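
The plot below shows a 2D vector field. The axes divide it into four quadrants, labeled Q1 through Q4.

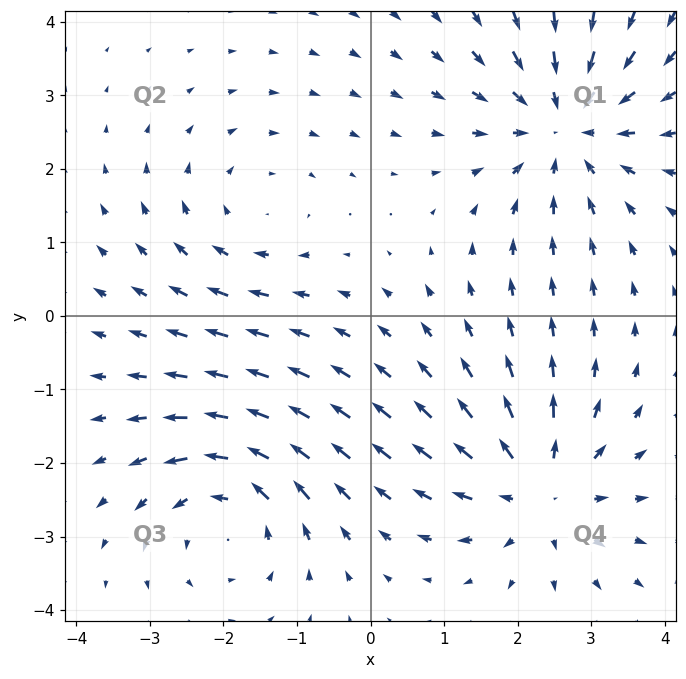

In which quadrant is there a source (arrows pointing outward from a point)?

Q4

The source sits at approximately (2.3, -2.4), which lies in quadrant Q4. The divergence there is about +4, positive as expected for a source.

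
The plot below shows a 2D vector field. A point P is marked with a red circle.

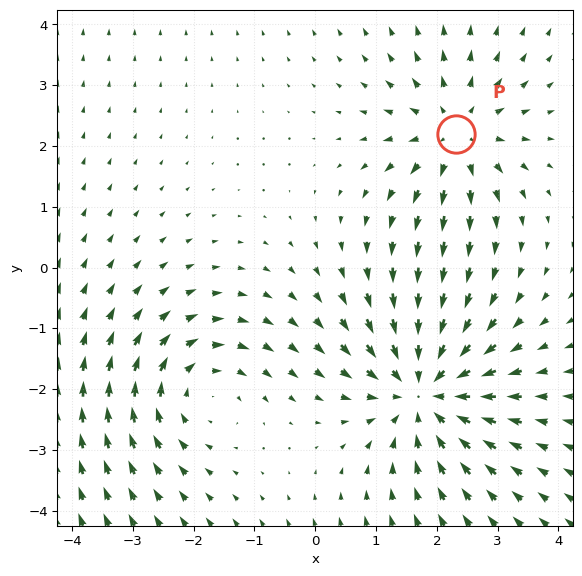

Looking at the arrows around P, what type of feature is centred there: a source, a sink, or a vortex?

At P (2.3, 2.2) the arrows spread outward. Divergence about +4, curl ≈0 — positive divergence with near-zero curl is a source.

source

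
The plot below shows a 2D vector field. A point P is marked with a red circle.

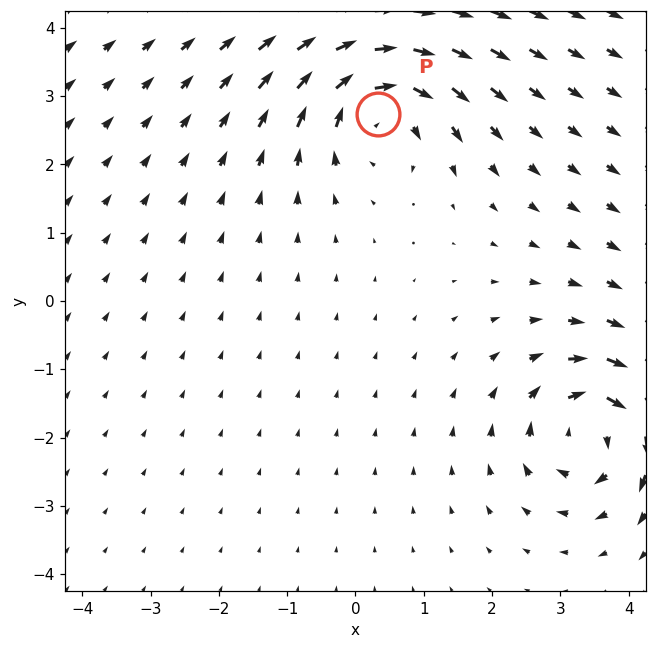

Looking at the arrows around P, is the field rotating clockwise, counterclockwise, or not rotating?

Near P at (0.3, 2.7) the arrows circulate clockwise. The curl (z-component) there is about -6; negative curl means clockwise rotation.

clockwise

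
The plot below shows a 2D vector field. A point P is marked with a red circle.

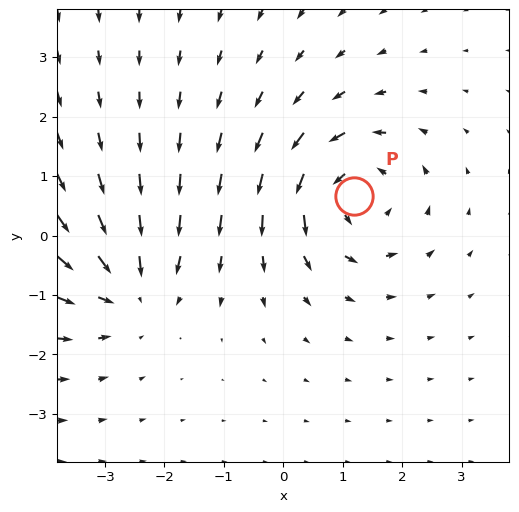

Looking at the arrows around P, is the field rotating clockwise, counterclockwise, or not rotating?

Near P at (1.2, 0.7) the arrows circulate counterclockwise. The curl (z-component) there is about +5; positive curl means counterclockwise rotation.

counterclockwise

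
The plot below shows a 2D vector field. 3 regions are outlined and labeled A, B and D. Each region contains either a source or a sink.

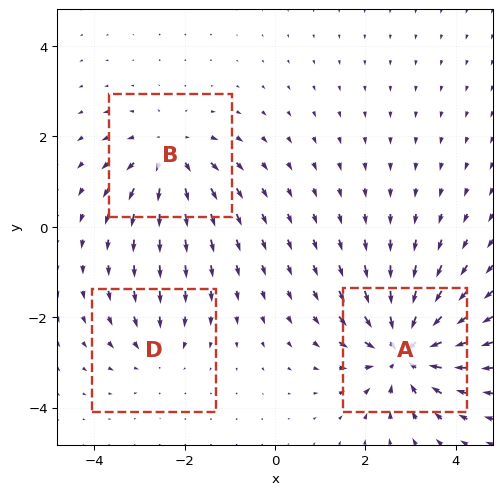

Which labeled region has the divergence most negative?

Divergence at each region's feature centre — A: about -5, B: about +3, D: about -2. Region A is most negative.

A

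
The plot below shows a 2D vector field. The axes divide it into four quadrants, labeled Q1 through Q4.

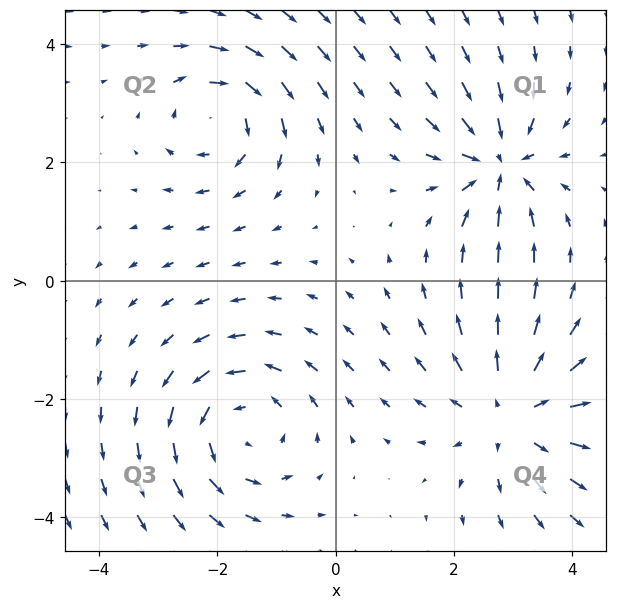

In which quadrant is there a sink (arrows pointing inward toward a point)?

The sink sits at approximately (2.8, 2.0), which lies in quadrant Q1. The divergence there is about -5, negative as expected for a sink.

Q1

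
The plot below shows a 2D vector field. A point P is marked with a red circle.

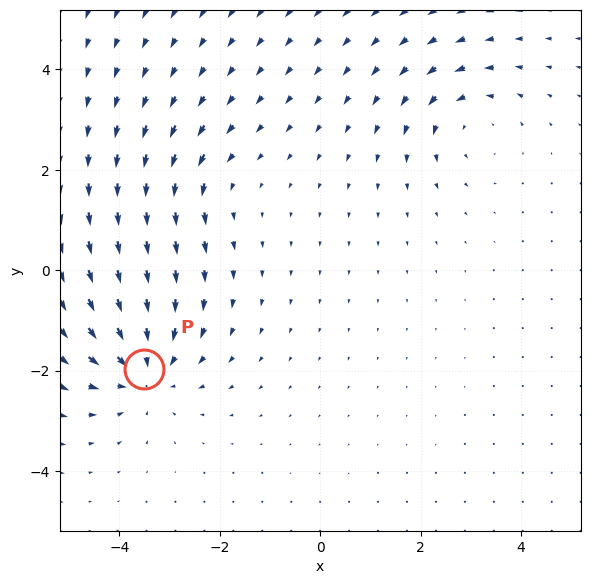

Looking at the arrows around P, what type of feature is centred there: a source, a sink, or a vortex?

sink

At P (-3.5, -2.0) the arrows converge inward. Divergence about -5, curl ≈0 — negative divergence with near-zero curl is a sink.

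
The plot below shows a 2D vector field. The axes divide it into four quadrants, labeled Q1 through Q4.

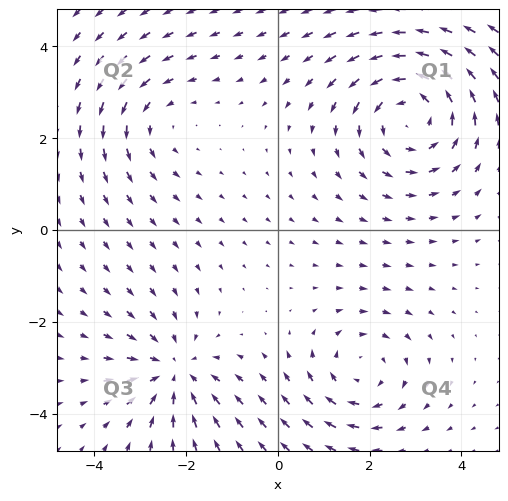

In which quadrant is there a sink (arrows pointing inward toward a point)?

Q3

The sink sits at approximately (-2.3, -3.1), which lies in quadrant Q3. The divergence there is about -3, negative as expected for a sink.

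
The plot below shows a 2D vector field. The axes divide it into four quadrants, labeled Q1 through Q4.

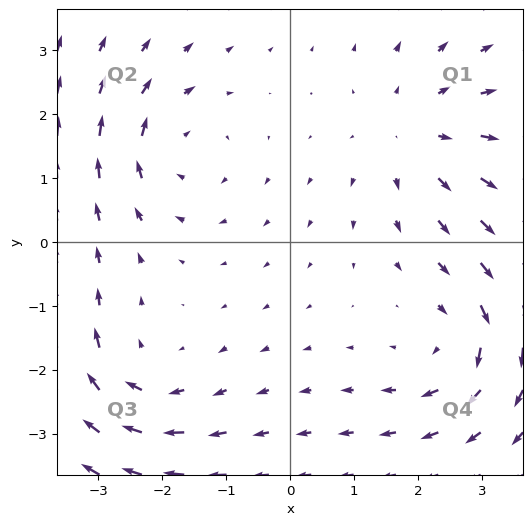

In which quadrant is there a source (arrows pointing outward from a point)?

Q1

The source sits at approximately (2.0, 1.7), which lies in quadrant Q1. The divergence there is about +3, positive as expected for a source.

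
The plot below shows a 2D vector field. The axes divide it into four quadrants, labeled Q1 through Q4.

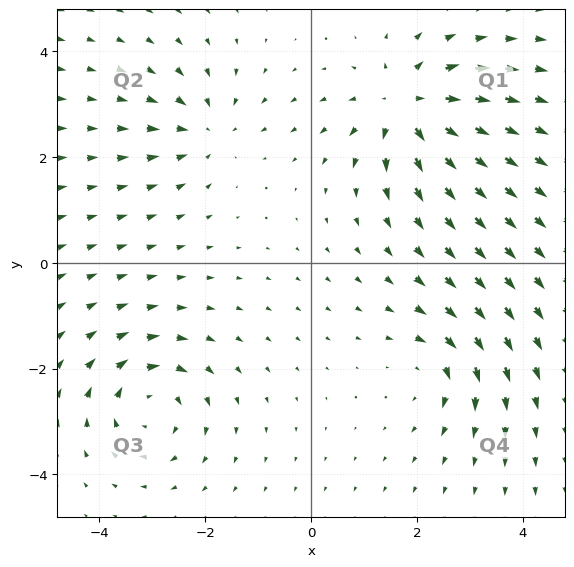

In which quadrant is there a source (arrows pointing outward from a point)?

The source sits at approximately (1.8, 2.9), which lies in quadrant Q1. The divergence there is about +6, positive as expected for a source.

Q1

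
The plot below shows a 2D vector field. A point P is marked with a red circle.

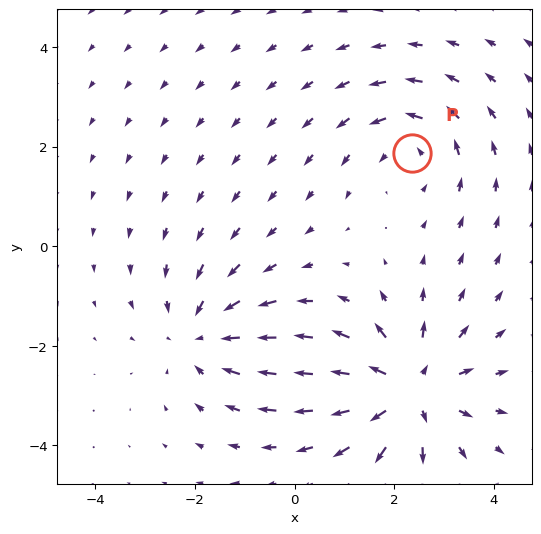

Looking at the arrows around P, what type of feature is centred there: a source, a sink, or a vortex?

vortex

At P (2.4, 1.9) the arrows circulate counterclockwise. Divergence ≈0, curl about +3 — near-zero divergence with nonzero curl is a vortex.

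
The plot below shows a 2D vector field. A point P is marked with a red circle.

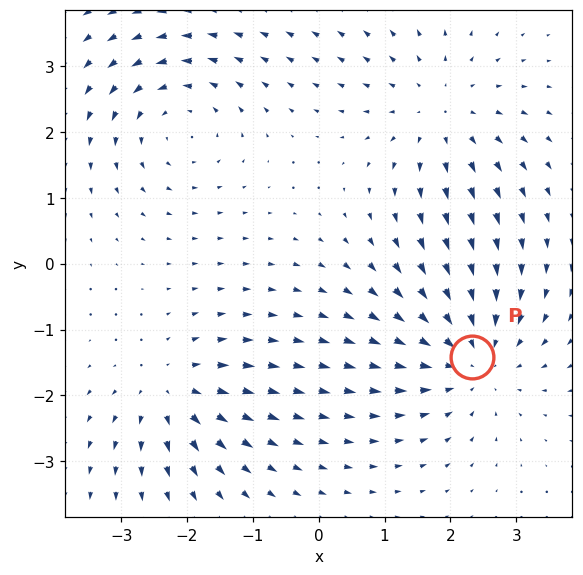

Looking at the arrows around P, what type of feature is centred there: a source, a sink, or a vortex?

At P (2.3, -1.4) the arrows converge inward. Divergence about -4, curl ≈0 — negative divergence with near-zero curl is a sink.

sink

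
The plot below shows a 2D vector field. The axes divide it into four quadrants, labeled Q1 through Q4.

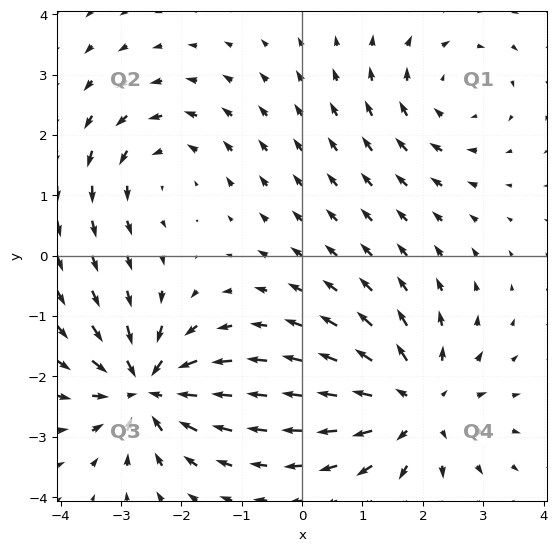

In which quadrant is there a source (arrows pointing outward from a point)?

The source sits at approximately (1.9, -2.5), which lies in quadrant Q4. The divergence there is about +5, positive as expected for a source.

Q4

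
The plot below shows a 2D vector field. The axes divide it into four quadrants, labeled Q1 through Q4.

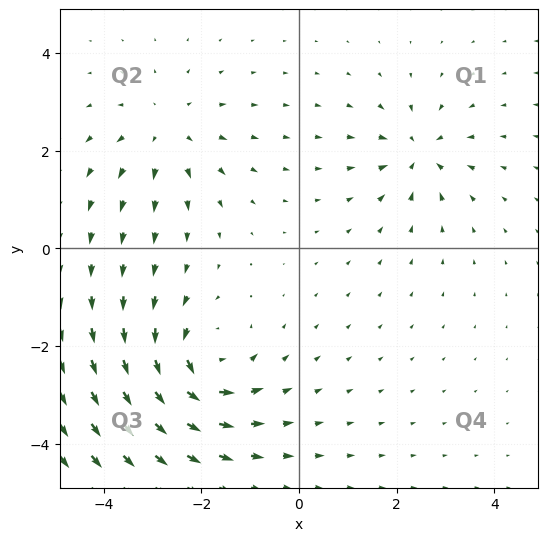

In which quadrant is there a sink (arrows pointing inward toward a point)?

The sink sits at approximately (2.5, 2.0), which lies in quadrant Q1. The divergence there is about -4, negative as expected for a sink.

Q1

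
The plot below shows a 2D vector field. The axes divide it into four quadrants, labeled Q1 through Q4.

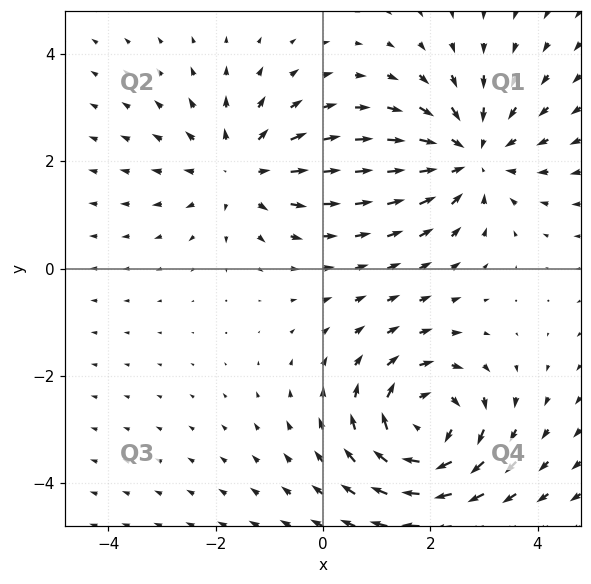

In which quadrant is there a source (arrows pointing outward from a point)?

Q2

The source sits at approximately (-1.5, 1.8), which lies in quadrant Q2. The divergence there is about +3, positive as expected for a source.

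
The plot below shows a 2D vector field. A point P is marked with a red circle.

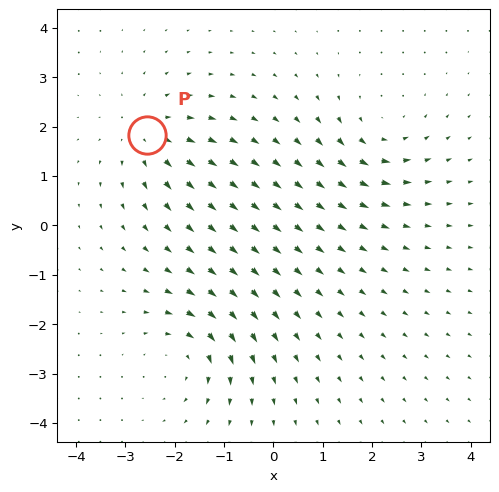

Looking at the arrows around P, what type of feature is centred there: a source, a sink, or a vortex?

source

At P (-2.6, 1.8) the arrows spread outward. Divergence about +4, curl ≈0 — positive divergence with near-zero curl is a source.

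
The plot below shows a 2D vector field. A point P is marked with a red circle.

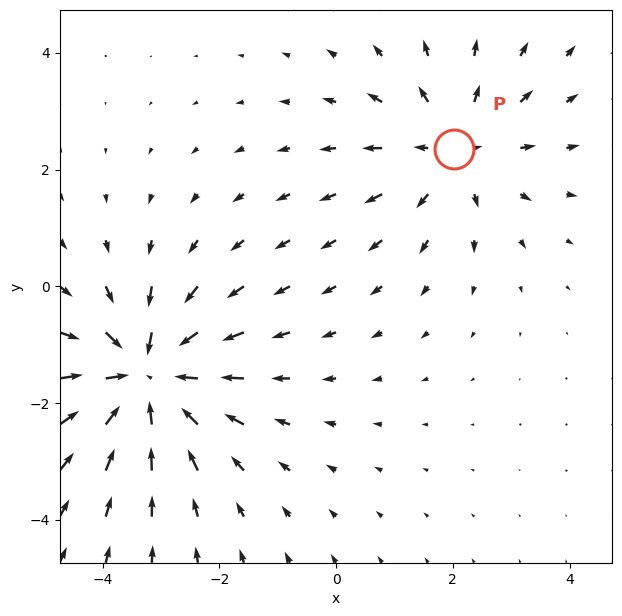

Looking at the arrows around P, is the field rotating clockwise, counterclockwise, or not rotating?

Near P at (2.0, 2.4) the arrows show no circulation. The curl there is ≈0.

not rotating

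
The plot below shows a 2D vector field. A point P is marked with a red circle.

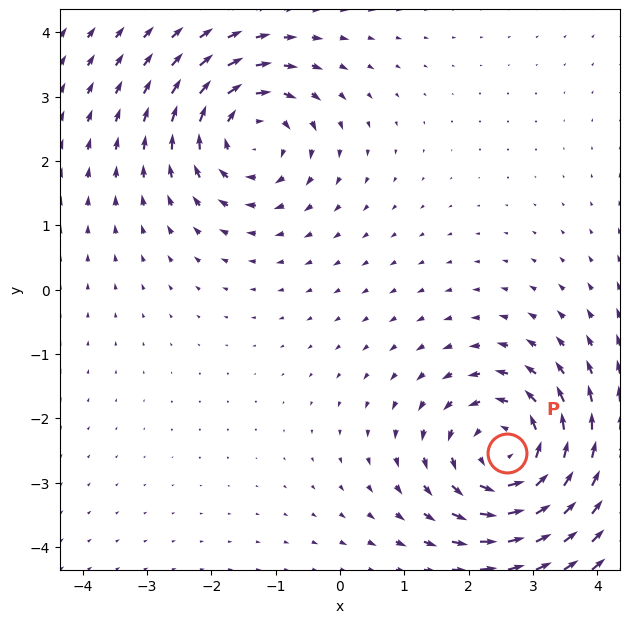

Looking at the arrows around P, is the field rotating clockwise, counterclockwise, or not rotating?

counterclockwise

Near P at (2.6, -2.5) the arrows circulate counterclockwise. The curl (z-component) there is about +4; positive curl means counterclockwise rotation.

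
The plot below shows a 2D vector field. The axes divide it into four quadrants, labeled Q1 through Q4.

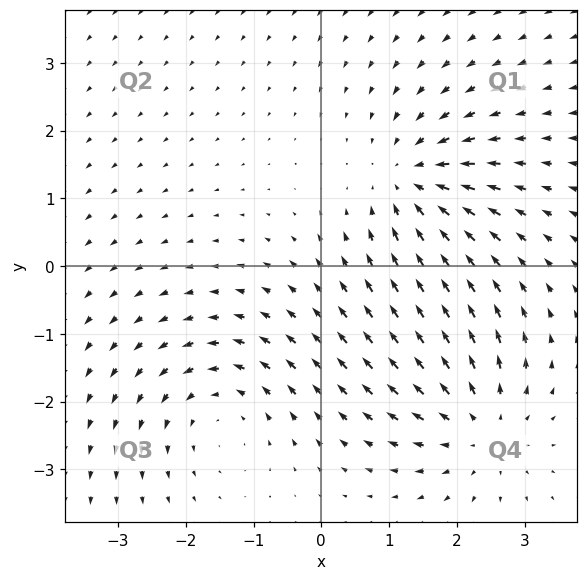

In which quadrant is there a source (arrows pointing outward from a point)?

The source sits at approximately (2.4, -2.4), which lies in quadrant Q4. The divergence there is about +4, positive as expected for a source.

Q4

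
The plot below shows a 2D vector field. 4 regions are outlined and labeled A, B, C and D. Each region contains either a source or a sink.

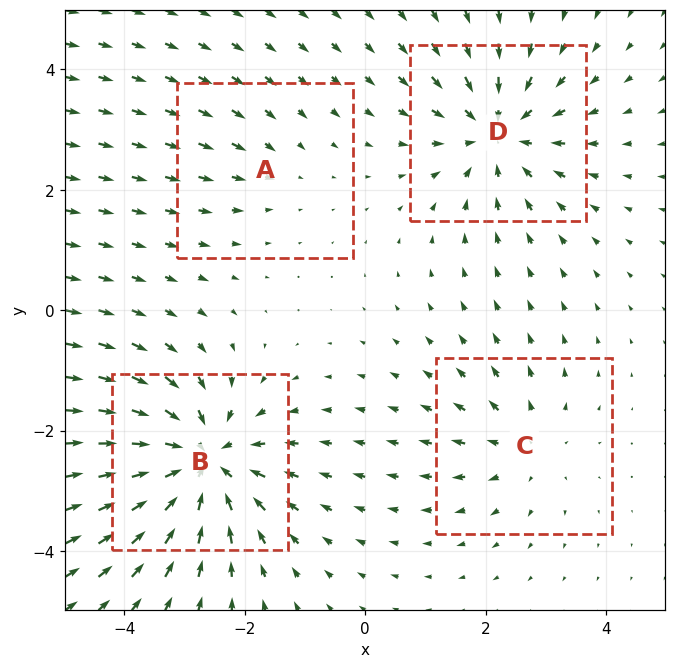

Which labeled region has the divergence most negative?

B

Divergence at each region's feature centre — A: about -2, B: about -7, C: about +3, D: about -5. Region B is most negative.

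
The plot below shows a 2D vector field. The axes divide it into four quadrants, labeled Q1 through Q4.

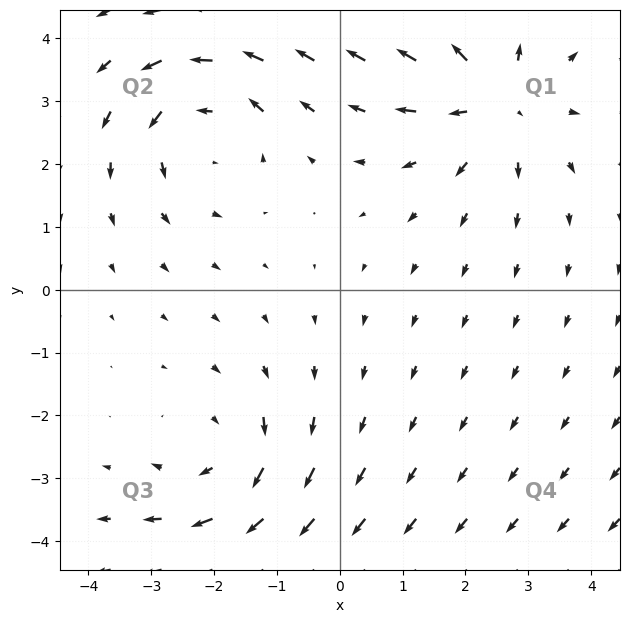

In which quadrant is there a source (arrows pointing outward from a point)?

The source sits at approximately (2.5, 3.0), which lies in quadrant Q1. The divergence there is about +4, positive as expected for a source.

Q1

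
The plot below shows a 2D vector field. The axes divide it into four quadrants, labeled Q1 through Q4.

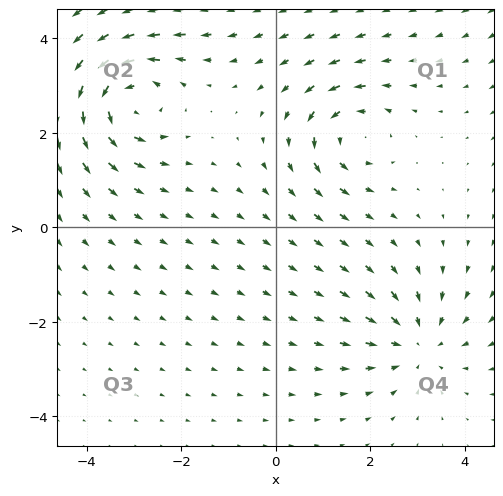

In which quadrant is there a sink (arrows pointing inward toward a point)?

Q4

The sink sits at approximately (3.0, -2.5), which lies in quadrant Q4. The divergence there is about -3, negative as expected for a sink.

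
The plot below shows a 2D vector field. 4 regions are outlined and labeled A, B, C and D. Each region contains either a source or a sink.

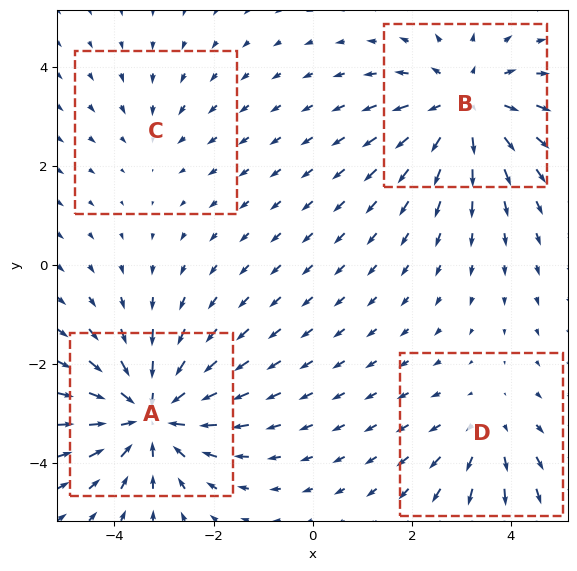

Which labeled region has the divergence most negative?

A

Divergence at each region's feature centre — A: about -5, B: about +5, C: about -2, D: about +3. Region A is most negative.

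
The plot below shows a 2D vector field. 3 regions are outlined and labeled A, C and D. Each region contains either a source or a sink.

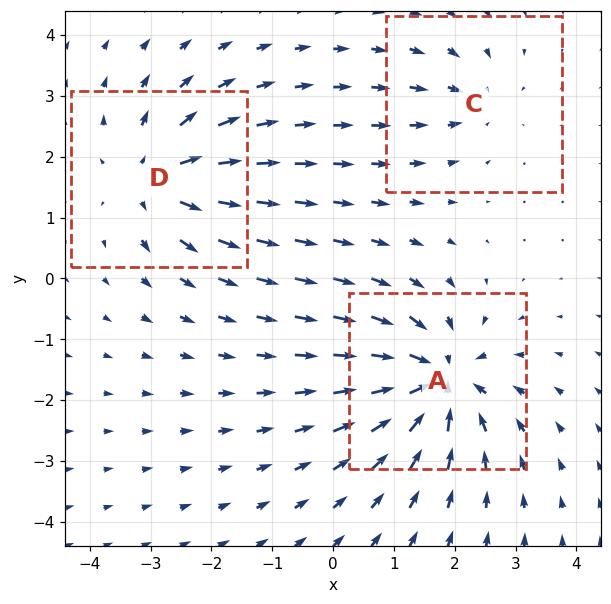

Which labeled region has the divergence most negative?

A

Divergence at each region's feature centre — A: about -6, C: about -3, D: about +4. Region A is most negative.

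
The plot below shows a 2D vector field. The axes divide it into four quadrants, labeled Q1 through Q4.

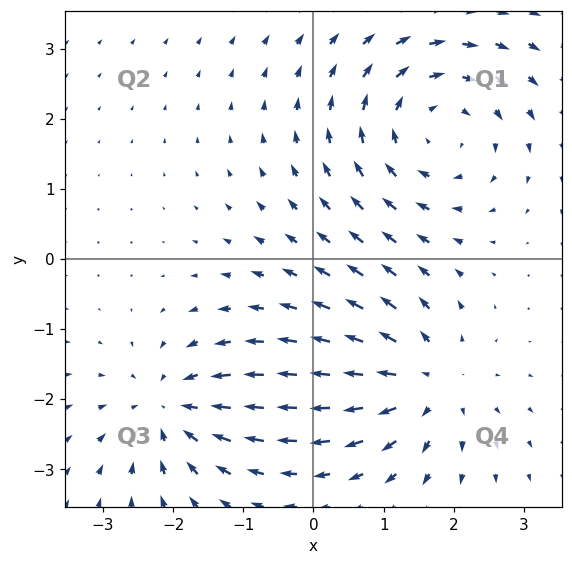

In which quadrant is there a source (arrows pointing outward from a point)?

The source sits at approximately (1.6, -1.8), which lies in quadrant Q4. The divergence there is about +3, positive as expected for a source.

Q4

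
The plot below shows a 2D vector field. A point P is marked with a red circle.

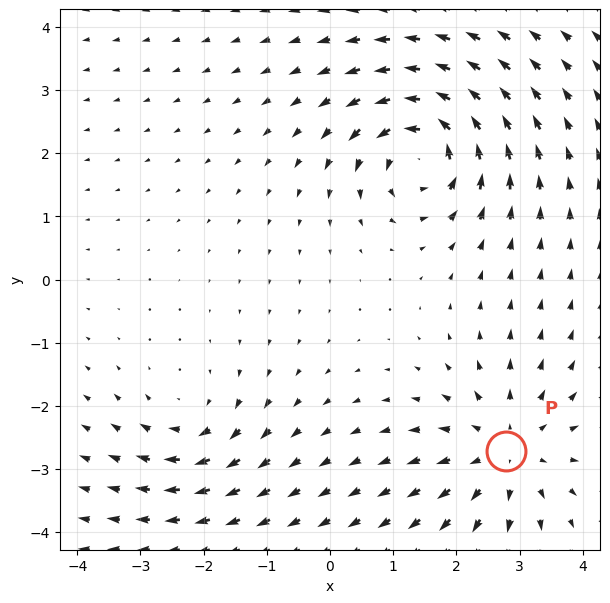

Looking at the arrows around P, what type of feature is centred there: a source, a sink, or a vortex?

source

At P (2.8, -2.7) the arrows spread outward. Divergence about +4, curl ≈0 — positive divergence with near-zero curl is a source.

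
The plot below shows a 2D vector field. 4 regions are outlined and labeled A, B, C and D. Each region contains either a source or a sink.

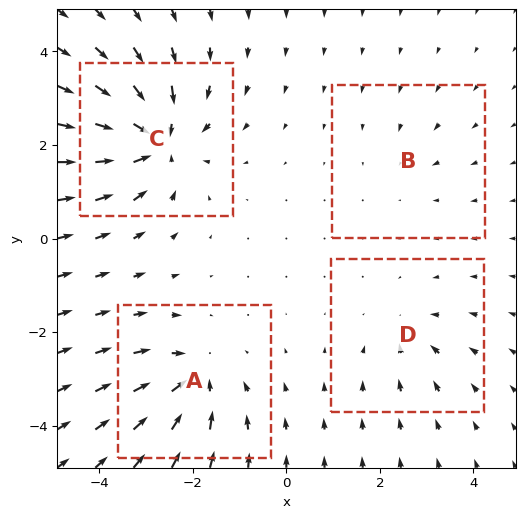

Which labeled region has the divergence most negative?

Divergence at each region's feature centre — A: about -6, B: about -2, C: about -8, D: about -3. Region C is most negative.

C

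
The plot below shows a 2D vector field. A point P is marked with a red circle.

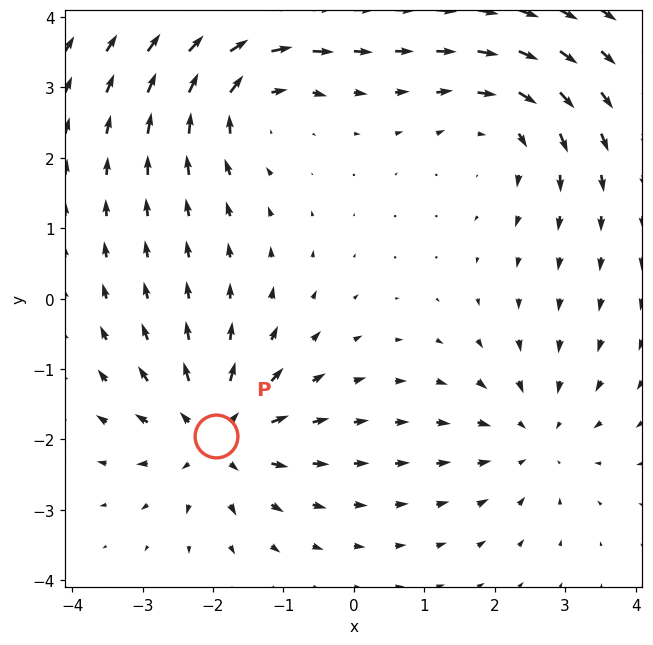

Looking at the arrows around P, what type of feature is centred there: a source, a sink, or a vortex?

source

At P (-2.0, -1.9) the arrows spread outward. Divergence about +4, curl ≈0 — positive divergence with near-zero curl is a source.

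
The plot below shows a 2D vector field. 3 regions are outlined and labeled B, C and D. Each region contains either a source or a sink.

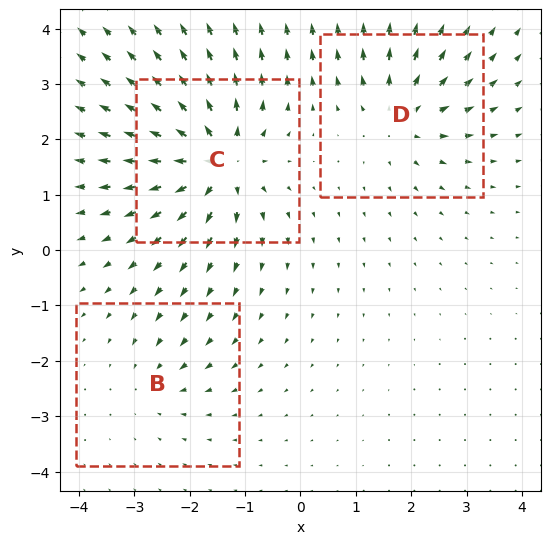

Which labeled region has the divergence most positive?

C

Divergence at each region's feature centre — B: about -2, C: about +6, D: about +4. Region C is most positive.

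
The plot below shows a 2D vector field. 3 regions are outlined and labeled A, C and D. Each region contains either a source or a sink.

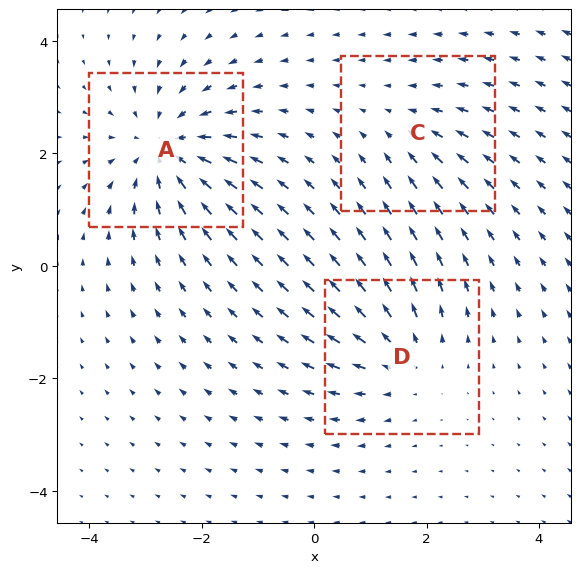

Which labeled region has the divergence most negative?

Divergence at each region's feature centre — A: about -4, C: about -2, D: about +3. Region A is most negative.

A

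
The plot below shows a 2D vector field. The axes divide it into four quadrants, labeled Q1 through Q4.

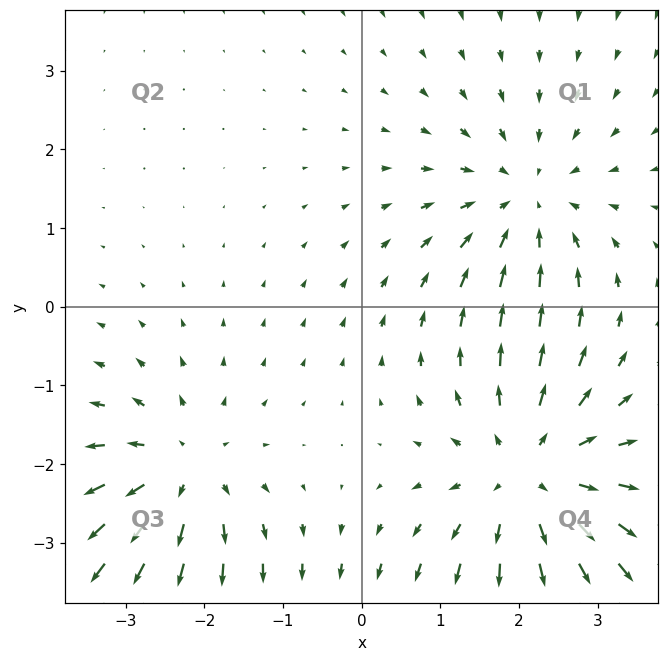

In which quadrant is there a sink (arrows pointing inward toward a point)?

Q1

The sink sits at approximately (2.1, 1.4), which lies in quadrant Q1. The divergence there is about -3, negative as expected for a sink.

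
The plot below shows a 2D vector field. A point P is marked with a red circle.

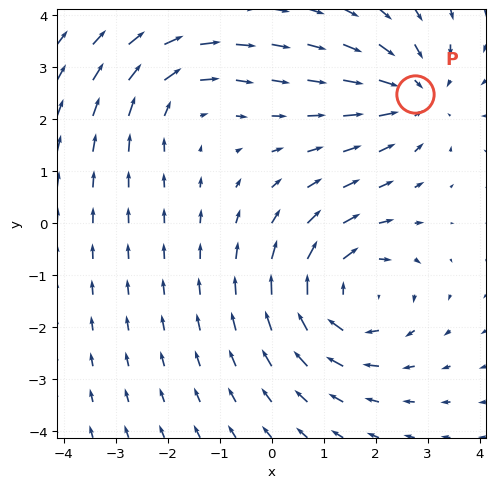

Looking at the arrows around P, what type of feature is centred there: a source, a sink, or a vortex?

sink

At P (2.8, 2.5) the arrows converge inward. Divergence about -3, curl ≈0 — negative divergence with near-zero curl is a sink.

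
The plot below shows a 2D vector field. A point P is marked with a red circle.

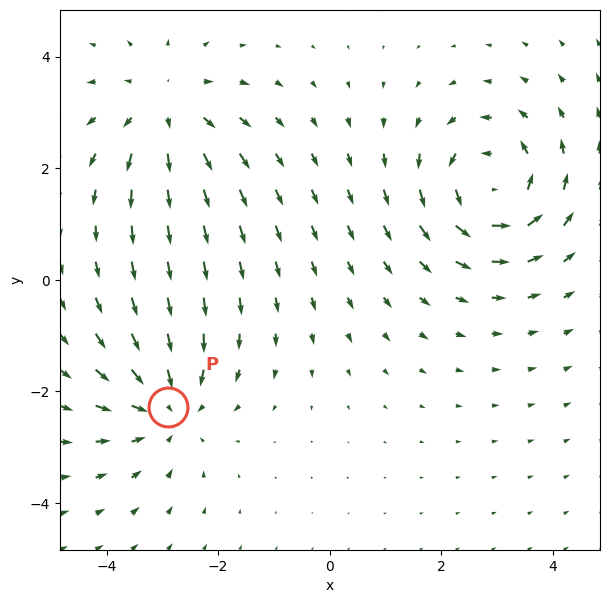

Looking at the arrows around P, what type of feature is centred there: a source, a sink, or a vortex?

At P (-2.9, -2.3) the arrows converge inward. Divergence about -3, curl ≈0 — negative divergence with near-zero curl is a sink.

sink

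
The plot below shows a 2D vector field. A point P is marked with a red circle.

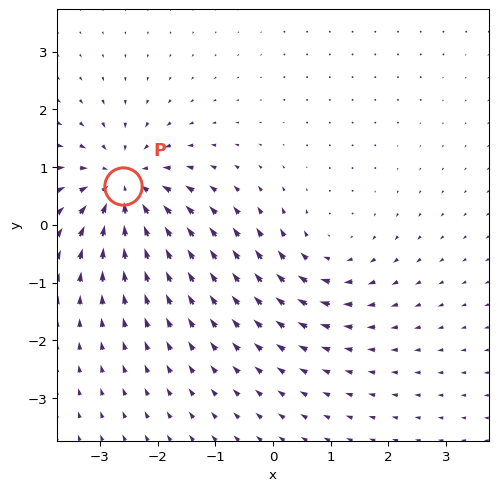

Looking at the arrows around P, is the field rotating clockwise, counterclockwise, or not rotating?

not rotating

Near P at (-2.6, 0.7) the arrows show no circulation. The curl there is ≈0.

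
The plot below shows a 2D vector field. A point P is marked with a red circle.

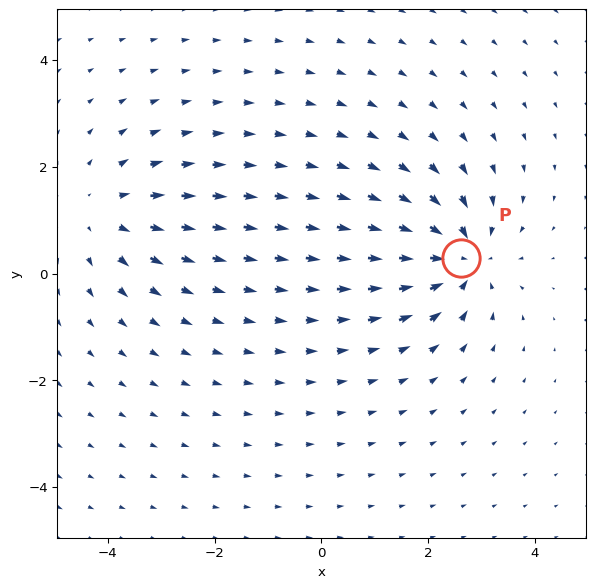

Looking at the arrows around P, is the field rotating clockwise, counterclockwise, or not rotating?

Near P at (2.6, 0.3) the arrows show no circulation. The curl there is ≈0.

not rotating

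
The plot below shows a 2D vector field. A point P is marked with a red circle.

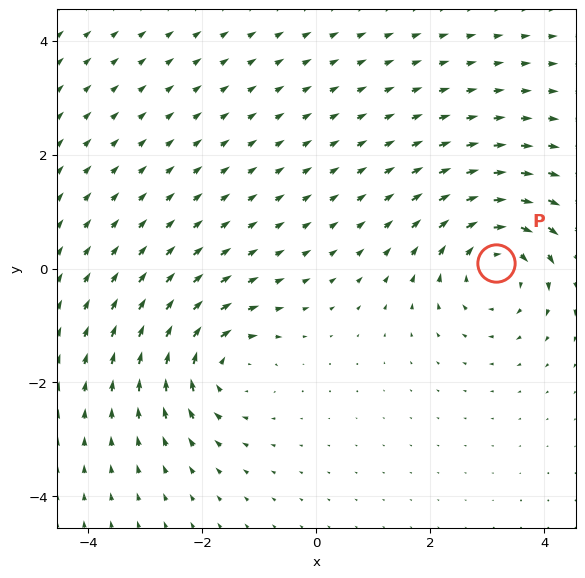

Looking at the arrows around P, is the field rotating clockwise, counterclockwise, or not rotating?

clockwise

Near P at (3.2, 0.1) the arrows circulate clockwise. The curl (z-component) there is about -5; negative curl means clockwise rotation.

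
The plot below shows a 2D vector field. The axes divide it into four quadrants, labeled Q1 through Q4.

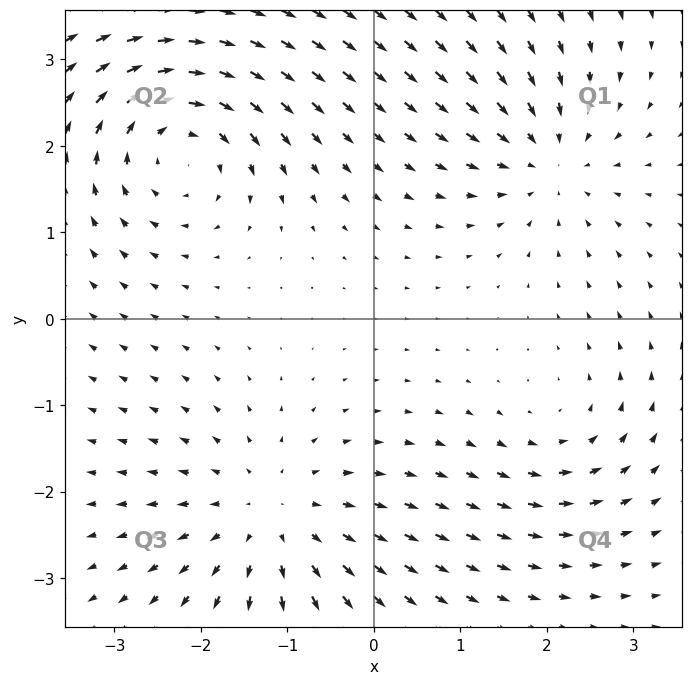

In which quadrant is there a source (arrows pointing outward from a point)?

The source sits at approximately (-1.2, -2.3), which lies in quadrant Q3. The divergence there is about +4, positive as expected for a source.

Q3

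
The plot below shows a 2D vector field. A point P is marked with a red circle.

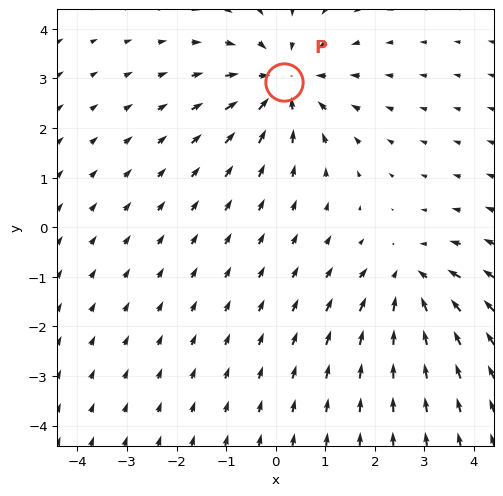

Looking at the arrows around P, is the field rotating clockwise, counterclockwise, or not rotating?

not rotating

Near P at (0.2, 2.9) the arrows show no circulation. The curl there is ≈0.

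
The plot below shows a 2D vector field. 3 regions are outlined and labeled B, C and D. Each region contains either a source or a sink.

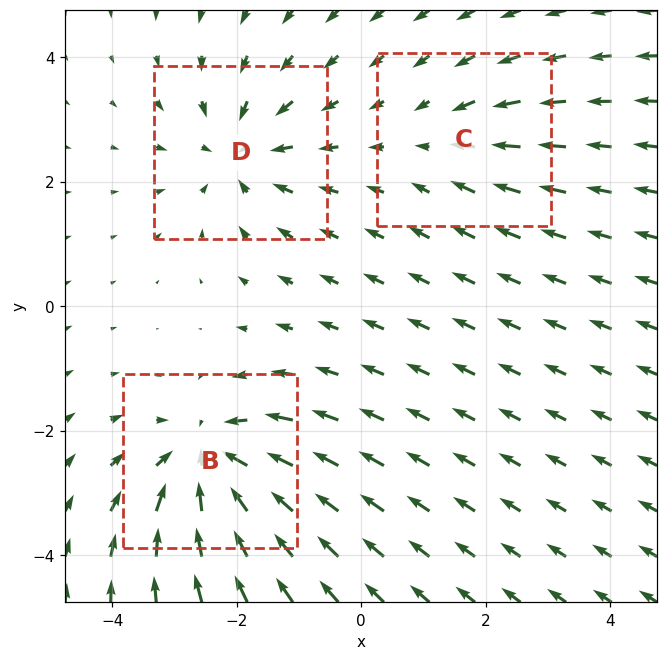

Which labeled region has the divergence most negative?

B

Divergence at each region's feature centre — B: about -5, C: about -2, D: about -4. Region B is most negative.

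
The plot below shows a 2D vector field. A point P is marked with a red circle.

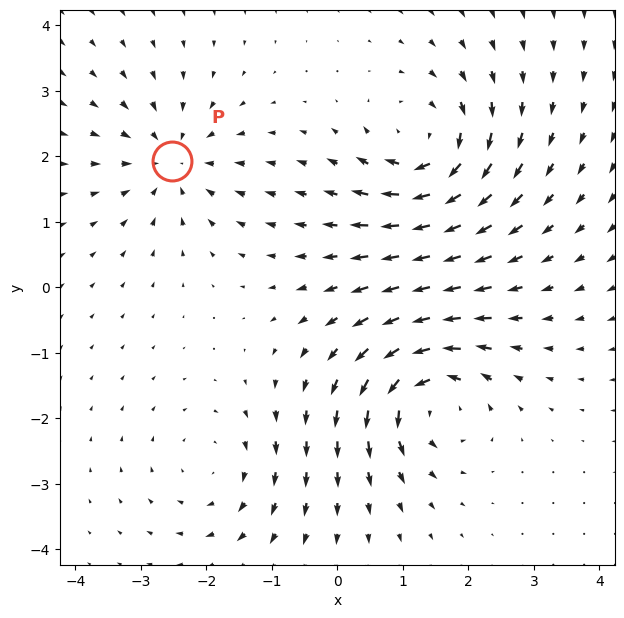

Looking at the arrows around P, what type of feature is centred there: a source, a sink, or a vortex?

At P (-2.5, 1.9) the arrows converge inward. Divergence about -4, curl ≈0 — negative divergence with near-zero curl is a sink.

sink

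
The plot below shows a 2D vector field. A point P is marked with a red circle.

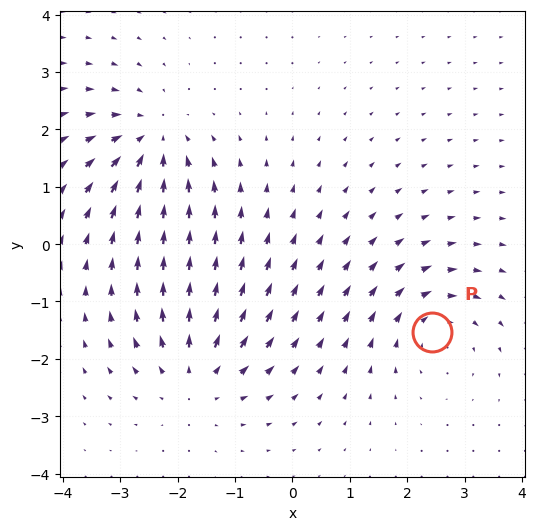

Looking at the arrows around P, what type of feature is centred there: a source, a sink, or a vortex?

vortex

At P (2.4, -1.5) the arrows circulate clockwise. Divergence ≈0, curl about -4 — near-zero divergence with nonzero curl is a vortex.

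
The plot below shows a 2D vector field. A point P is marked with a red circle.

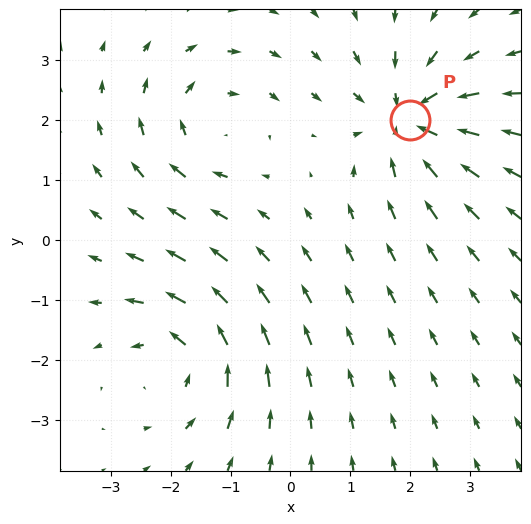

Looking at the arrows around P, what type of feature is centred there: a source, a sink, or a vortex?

sink

At P (2.0, 2.0) the arrows converge inward. Divergence about -6, curl ≈0 — negative divergence with near-zero curl is a sink.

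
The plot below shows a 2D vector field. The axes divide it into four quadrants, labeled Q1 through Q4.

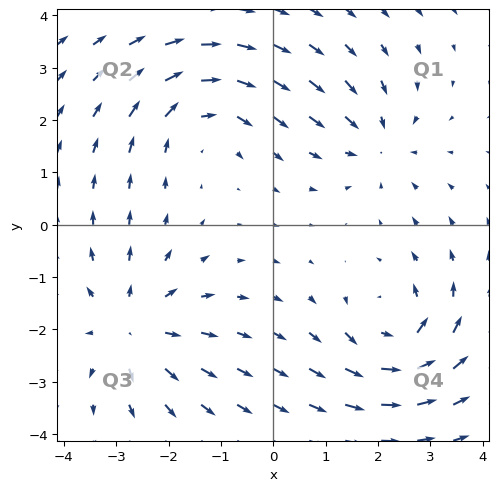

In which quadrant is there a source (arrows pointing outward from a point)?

Q3

The source sits at approximately (-2.7, -2.0), which lies in quadrant Q3. The divergence there is about +3, positive as expected for a source.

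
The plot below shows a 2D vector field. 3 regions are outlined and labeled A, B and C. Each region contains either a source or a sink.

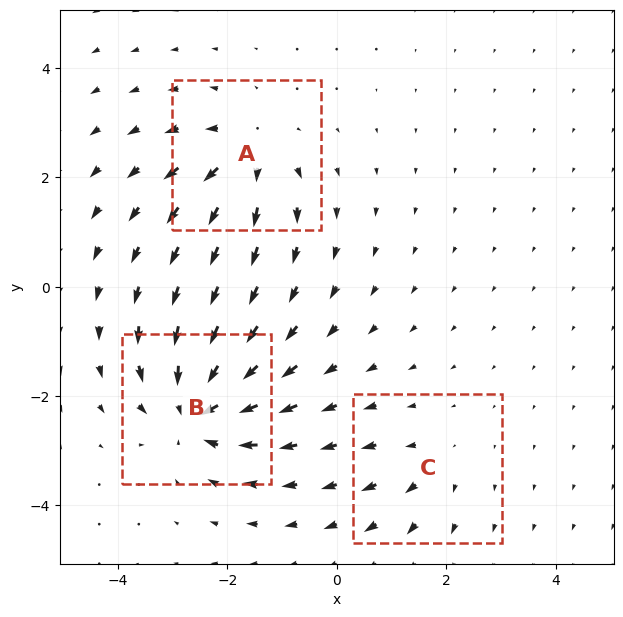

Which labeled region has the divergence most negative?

Divergence at each region's feature centre — A: about +4, B: about -5, C: about +2. Region B is most negative.

B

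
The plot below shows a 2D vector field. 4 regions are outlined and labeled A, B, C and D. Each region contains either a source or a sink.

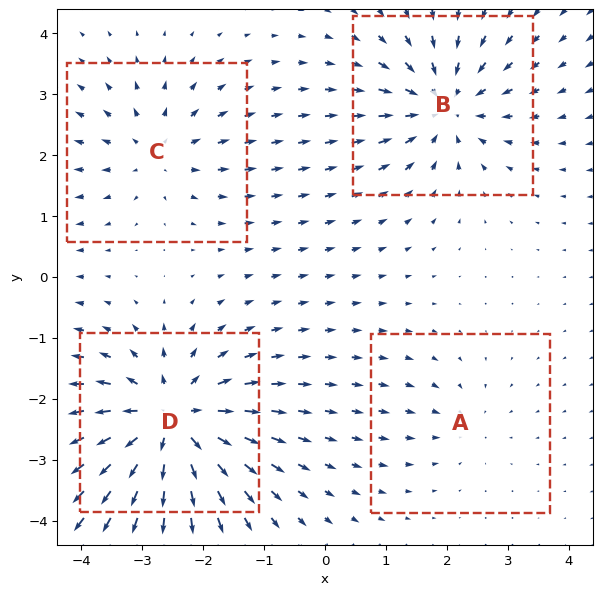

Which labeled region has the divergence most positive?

D

Divergence at each region's feature centre — A: about -2, B: about -5, C: about +4, D: about +7. Region D is most positive.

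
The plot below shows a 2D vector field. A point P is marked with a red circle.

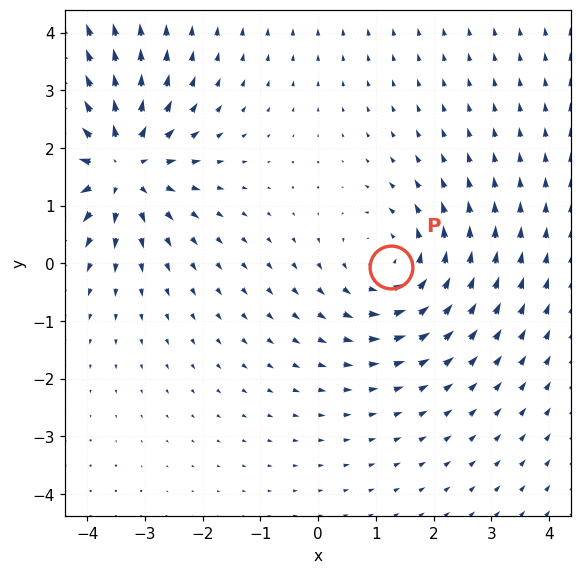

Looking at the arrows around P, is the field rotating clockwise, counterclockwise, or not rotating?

Near P at (1.3, -0.1) the arrows circulate counterclockwise. The curl (z-component) there is about +3; positive curl means counterclockwise rotation.

counterclockwise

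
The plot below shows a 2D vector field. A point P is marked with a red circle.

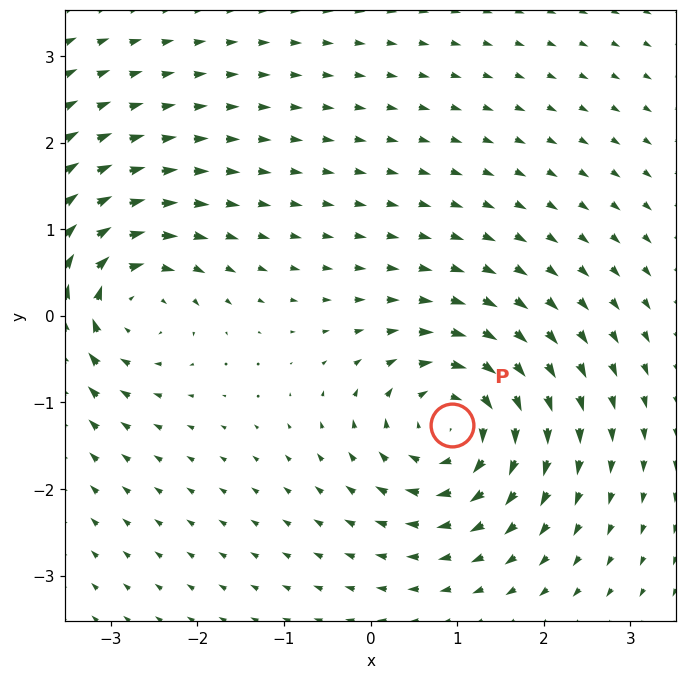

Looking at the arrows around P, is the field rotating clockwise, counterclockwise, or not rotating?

Near P at (0.9, -1.3) the arrows circulate clockwise. The curl (z-component) there is about -7; negative curl means clockwise rotation.

clockwise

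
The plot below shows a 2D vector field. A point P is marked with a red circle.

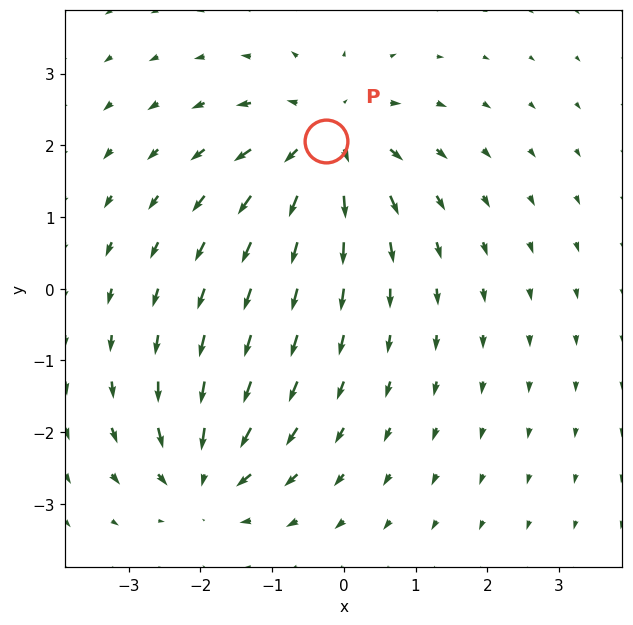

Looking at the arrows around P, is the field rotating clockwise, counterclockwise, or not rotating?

not rotating

Near P at (-0.2, 2.1) the arrows show no circulation. The curl there is ≈0.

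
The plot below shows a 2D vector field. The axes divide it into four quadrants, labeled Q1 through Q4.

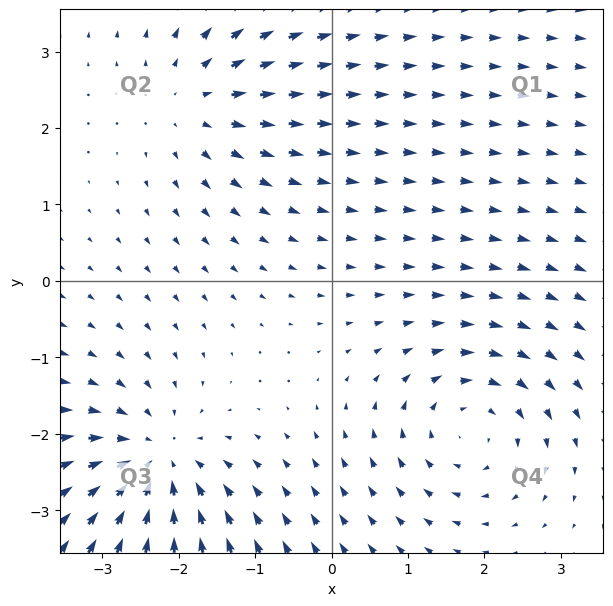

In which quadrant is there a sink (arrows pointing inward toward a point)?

The sink sits at approximately (-2.3, -2.4), which lies in quadrant Q3. The divergence there is about -5, negative as expected for a sink.

Q3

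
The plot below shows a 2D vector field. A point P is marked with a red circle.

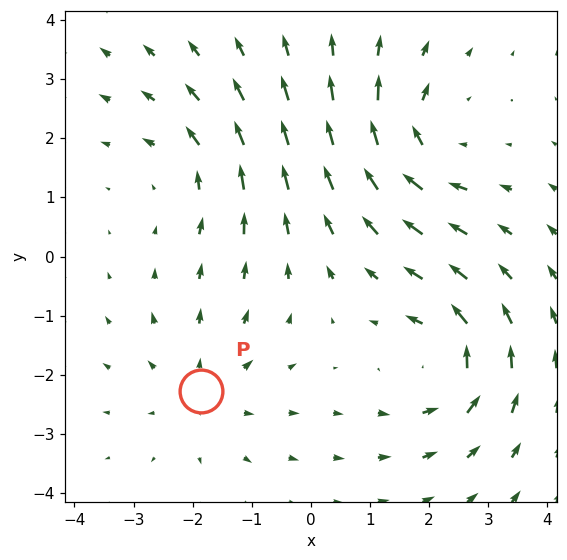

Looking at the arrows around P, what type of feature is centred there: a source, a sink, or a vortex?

source

At P (-1.9, -2.3) the arrows spread outward. Divergence about +2, curl ≈0 — positive divergence with near-zero curl is a source.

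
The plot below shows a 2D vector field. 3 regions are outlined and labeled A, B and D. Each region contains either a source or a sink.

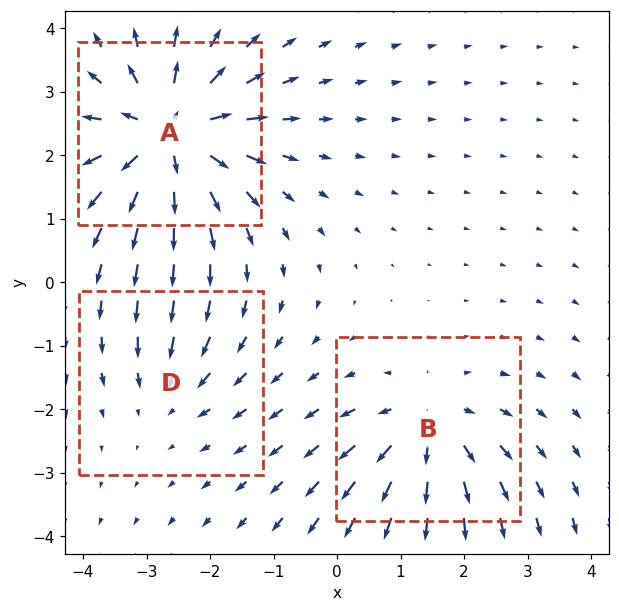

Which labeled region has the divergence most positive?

A

Divergence at each region's feature centre — A: about +6, B: about +4, D: about -2. Region A is most positive.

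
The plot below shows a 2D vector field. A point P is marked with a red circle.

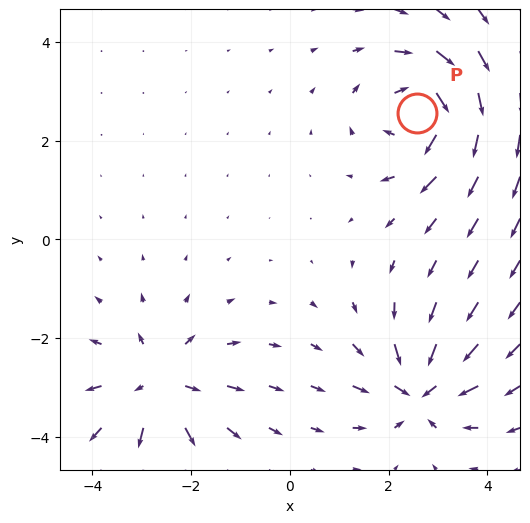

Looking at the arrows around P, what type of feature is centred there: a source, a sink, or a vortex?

At P (2.6, 2.6) the arrows circulate clockwise. Divergence ≈0, curl about -4 — near-zero divergence with nonzero curl is a vortex.

vortex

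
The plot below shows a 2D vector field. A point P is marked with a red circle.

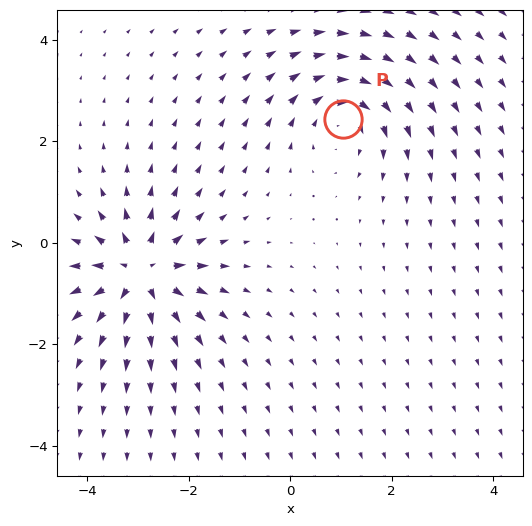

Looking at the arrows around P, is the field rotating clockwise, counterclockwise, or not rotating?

Near P at (1.0, 2.4) the arrows circulate clockwise. The curl (z-component) there is about -4; negative curl means clockwise rotation.

clockwise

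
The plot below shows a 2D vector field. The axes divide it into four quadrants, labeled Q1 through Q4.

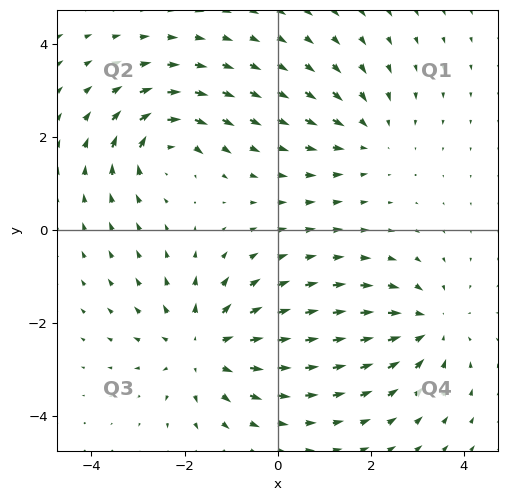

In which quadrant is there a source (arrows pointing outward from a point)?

The source sits at approximately (-1.6, -2.5), which lies in quadrant Q3. The divergence there is about +4, positive as expected for a source.

Q3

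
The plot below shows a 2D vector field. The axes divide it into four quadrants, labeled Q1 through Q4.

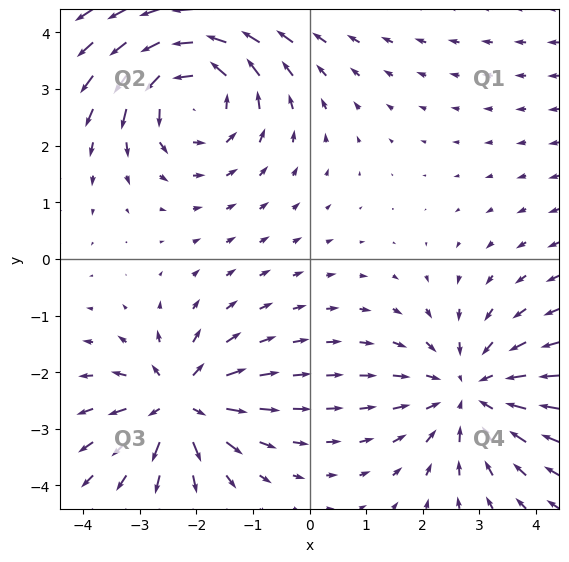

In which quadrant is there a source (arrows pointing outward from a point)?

Q3

The source sits at approximately (-2.3, -2.5), which lies in quadrant Q3. The divergence there is about +4, positive as expected for a source.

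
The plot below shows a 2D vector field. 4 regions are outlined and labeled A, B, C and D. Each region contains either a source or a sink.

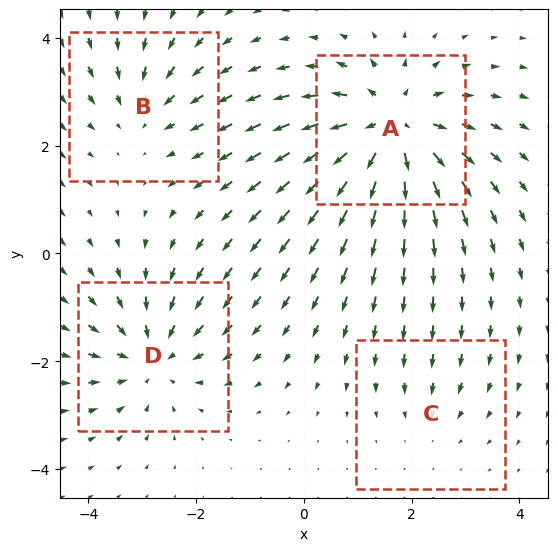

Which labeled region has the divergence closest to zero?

C

Divergence at each region's feature centre — A: about +7, B: about -3, C: about -2, D: about -4. Region C is closest to zero.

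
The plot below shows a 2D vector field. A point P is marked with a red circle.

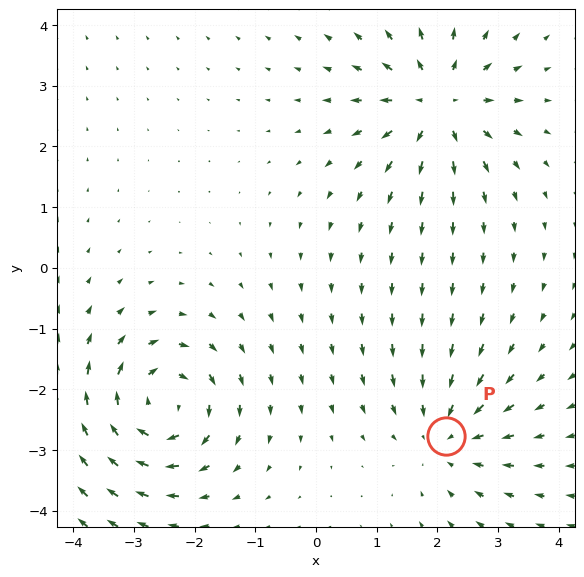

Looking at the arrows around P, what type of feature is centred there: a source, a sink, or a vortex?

At P (2.1, -2.8) the arrows converge inward. Divergence about -4, curl ≈0 — negative divergence with near-zero curl is a sink.

sink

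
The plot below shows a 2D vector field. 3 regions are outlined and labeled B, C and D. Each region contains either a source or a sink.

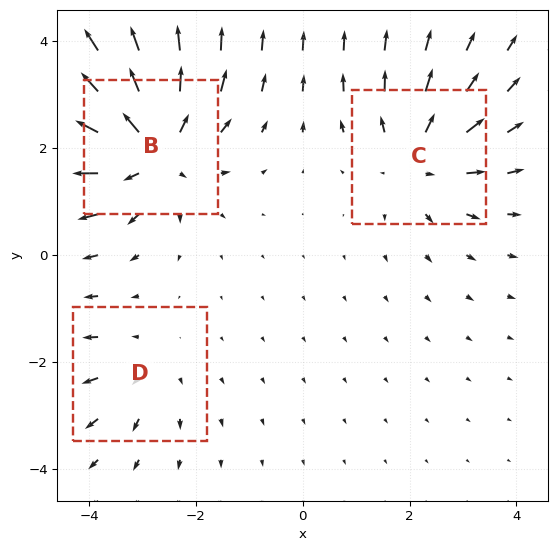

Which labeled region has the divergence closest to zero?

Divergence at each region's feature centre — B: about +5, C: about +3, D: about +2. Region D is closest to zero.

D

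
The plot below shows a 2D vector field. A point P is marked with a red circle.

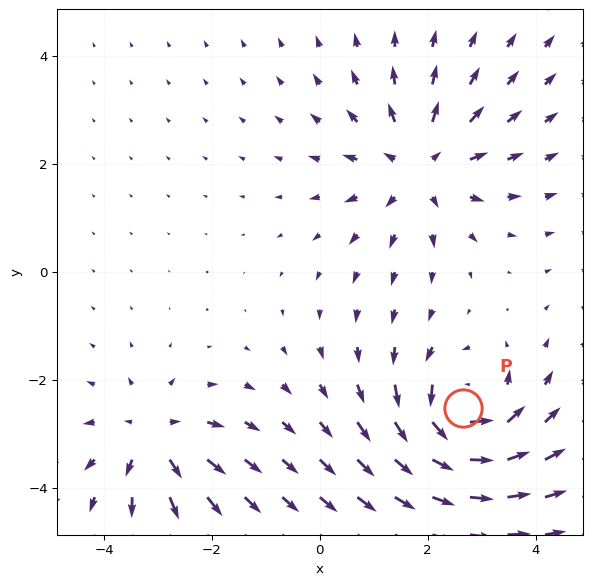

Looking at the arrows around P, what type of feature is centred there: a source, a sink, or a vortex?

At P (2.7, -2.5) the arrows circulate counterclockwise. Divergence ≈0, curl about +5 — near-zero divergence with nonzero curl is a vortex.

vortex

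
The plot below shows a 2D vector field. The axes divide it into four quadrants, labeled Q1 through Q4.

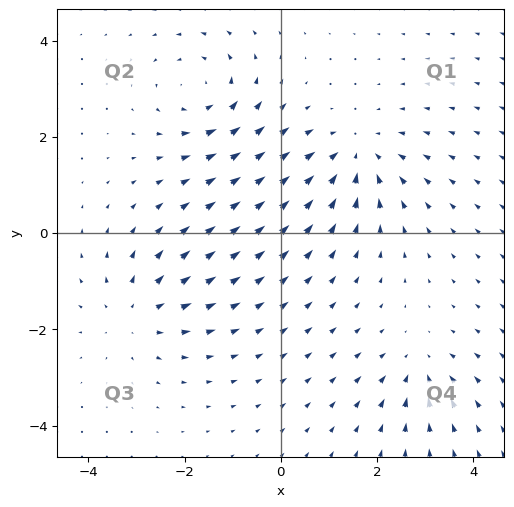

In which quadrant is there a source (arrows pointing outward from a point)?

Q3

The source sits at approximately (-3.0, -1.7), which lies in quadrant Q3. The divergence there is about +4, positive as expected for a source.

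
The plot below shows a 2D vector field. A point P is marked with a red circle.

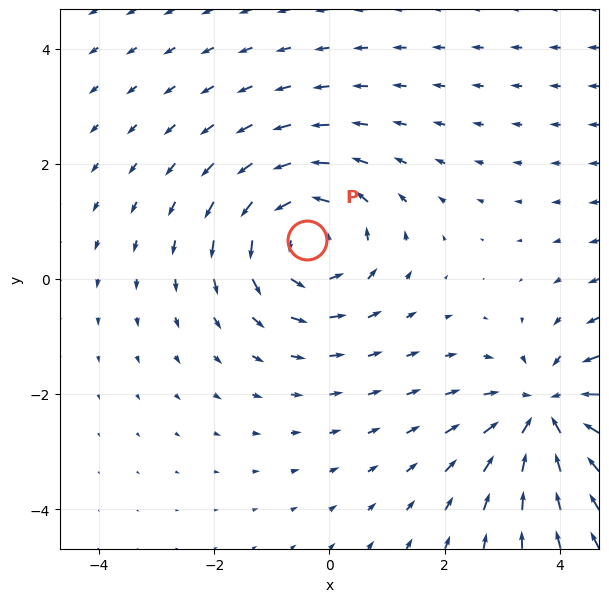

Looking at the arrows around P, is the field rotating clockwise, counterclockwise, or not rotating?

counterclockwise

Near P at (-0.4, 0.7) the arrows circulate counterclockwise. The curl (z-component) there is about +3; positive curl means counterclockwise rotation.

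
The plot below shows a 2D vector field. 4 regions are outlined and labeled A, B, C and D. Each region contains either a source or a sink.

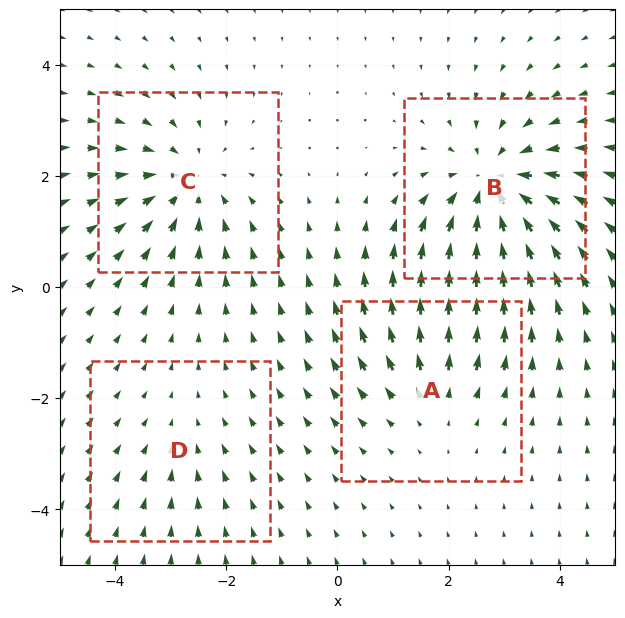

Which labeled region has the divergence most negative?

B

Divergence at each region's feature centre — A: about +3, B: about -5, C: about -4, D: about -2. Region B is most negative.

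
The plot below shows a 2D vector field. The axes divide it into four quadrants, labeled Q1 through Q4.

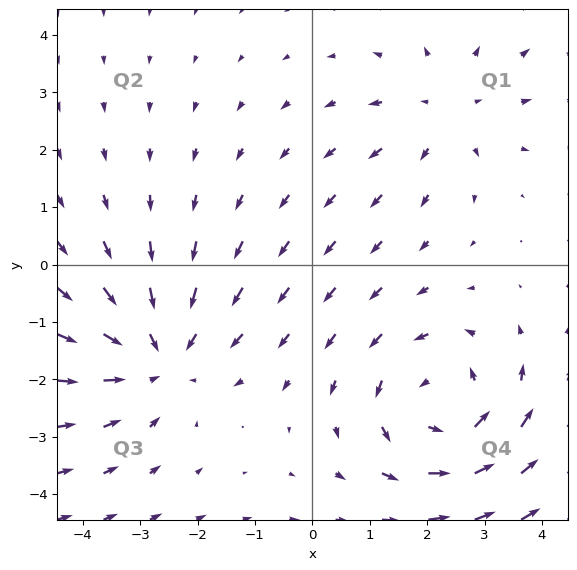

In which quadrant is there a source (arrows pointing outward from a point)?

The source sits at approximately (2.3, 2.7), which lies in quadrant Q1. The divergence there is about +3, positive as expected for a source.

Q1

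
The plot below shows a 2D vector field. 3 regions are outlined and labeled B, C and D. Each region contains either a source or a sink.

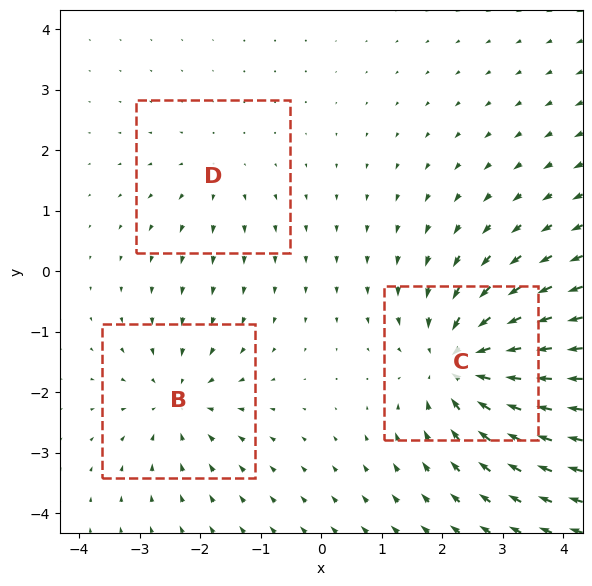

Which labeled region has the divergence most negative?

C

Divergence at each region's feature centre — B: about -3, C: about -5, D: about +2. Region C is most negative.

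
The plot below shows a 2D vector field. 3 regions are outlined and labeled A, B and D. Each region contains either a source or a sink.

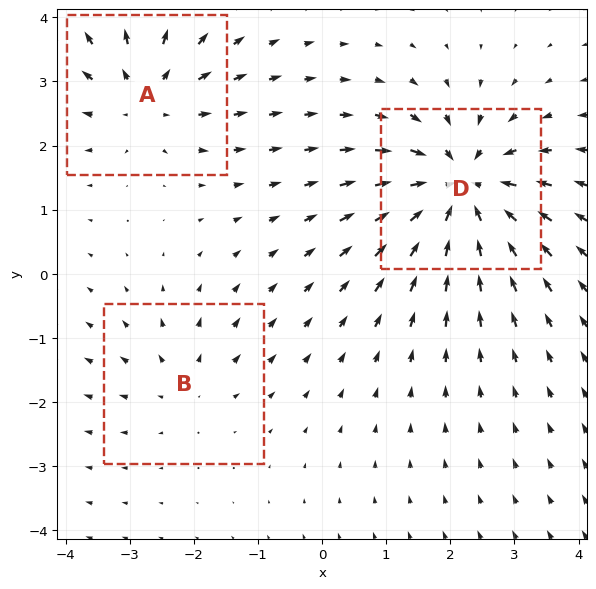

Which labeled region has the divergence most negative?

D

Divergence at each region's feature centre — A: about +4, B: about +2, D: about -6. Region D is most negative.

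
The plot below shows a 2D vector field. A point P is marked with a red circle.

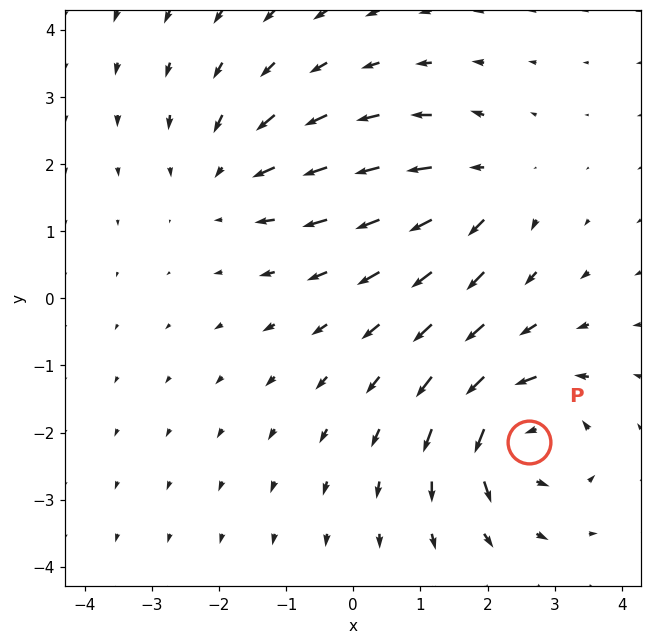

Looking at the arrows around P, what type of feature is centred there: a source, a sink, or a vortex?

At P (2.6, -2.1) the arrows circulate counterclockwise. Divergence ≈0, curl about +5 — near-zero divergence with nonzero curl is a vortex.

vortex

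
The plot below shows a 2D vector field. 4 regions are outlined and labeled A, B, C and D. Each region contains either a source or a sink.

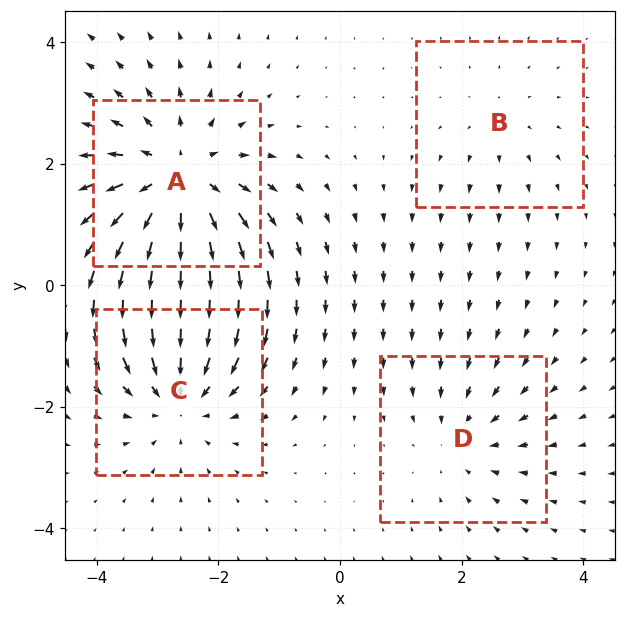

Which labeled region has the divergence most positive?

Divergence at each region's feature centre — A: about +6, B: about +2, C: about -4, D: about -3. Region A is most positive.

A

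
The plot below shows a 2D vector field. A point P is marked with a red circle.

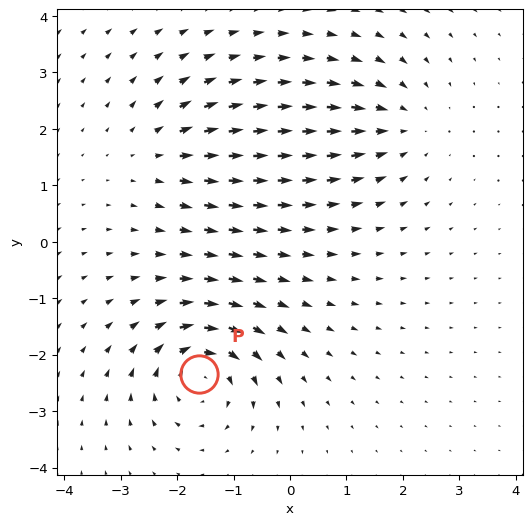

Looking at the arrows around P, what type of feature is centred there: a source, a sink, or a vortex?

vortex

At P (-1.6, -2.3) the arrows circulate clockwise. Divergence ≈0, curl about -5 — near-zero divergence with nonzero curl is a vortex.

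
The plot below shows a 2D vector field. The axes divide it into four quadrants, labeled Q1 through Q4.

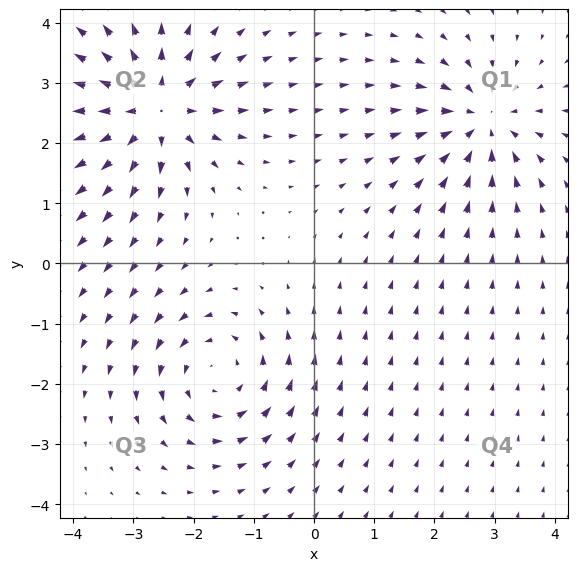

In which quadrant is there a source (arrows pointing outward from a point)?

The source sits at approximately (-2.7, 2.6), which lies in quadrant Q2. The divergence there is about +6, positive as expected for a source.

Q2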